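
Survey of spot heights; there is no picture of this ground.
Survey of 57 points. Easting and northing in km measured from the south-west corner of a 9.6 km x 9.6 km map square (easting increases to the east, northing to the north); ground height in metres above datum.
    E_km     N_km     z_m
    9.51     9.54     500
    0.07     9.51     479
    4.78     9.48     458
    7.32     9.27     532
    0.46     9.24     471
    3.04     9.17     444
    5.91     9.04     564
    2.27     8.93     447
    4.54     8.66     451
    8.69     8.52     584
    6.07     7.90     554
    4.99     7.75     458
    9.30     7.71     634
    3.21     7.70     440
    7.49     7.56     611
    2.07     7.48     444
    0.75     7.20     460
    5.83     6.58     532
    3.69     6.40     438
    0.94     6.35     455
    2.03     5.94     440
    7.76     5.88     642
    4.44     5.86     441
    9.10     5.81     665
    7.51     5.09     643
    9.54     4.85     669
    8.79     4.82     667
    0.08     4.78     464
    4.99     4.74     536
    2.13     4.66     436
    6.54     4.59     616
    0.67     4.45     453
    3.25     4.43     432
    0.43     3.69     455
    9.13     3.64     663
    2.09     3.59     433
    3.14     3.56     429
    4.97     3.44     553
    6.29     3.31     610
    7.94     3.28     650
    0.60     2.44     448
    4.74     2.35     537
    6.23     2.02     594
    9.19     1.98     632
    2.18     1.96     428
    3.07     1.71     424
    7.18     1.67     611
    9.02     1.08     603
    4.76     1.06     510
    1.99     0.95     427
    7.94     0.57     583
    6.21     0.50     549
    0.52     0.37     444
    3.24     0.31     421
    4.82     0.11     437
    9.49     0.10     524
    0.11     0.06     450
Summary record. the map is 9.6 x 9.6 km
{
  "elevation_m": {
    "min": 420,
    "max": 670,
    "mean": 520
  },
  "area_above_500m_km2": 44.1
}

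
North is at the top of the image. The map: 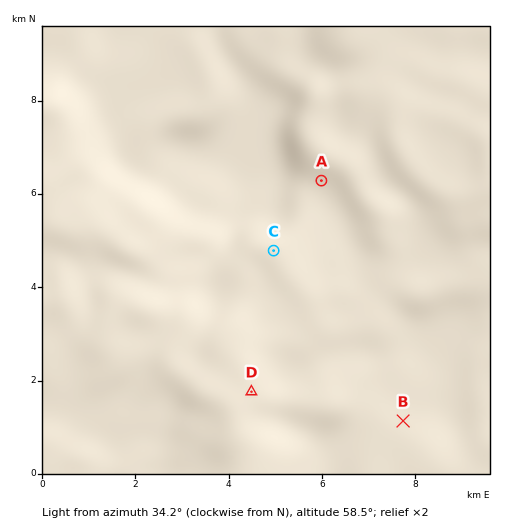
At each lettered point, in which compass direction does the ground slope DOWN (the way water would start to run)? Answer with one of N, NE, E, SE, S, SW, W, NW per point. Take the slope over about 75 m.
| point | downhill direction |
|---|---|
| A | SW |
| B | NE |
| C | N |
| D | E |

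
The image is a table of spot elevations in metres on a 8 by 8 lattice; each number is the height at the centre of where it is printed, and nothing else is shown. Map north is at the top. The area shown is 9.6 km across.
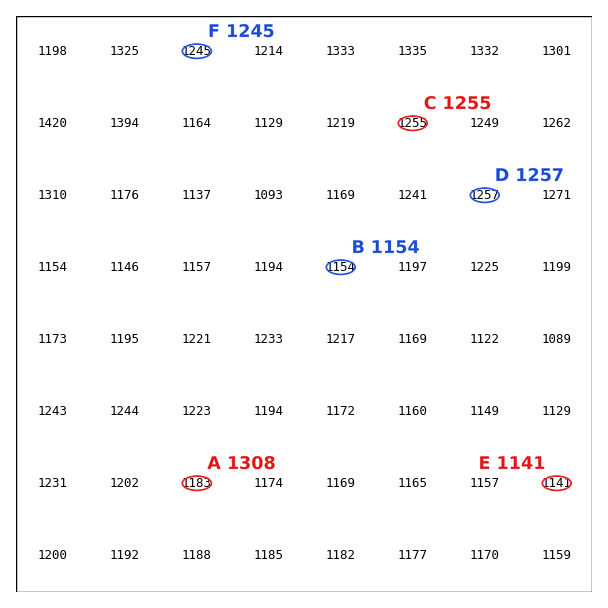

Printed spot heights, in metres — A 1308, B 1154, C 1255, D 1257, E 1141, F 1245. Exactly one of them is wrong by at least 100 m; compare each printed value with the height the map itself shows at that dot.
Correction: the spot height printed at A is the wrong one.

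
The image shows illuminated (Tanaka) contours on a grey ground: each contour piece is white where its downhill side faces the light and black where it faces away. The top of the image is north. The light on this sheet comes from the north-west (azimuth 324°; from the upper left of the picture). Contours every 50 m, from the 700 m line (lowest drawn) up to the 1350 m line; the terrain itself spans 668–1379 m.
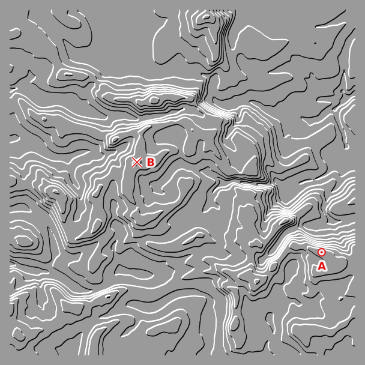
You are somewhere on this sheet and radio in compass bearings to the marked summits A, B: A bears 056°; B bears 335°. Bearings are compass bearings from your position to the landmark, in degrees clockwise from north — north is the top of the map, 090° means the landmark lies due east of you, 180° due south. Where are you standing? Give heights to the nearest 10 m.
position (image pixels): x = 213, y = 325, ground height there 1050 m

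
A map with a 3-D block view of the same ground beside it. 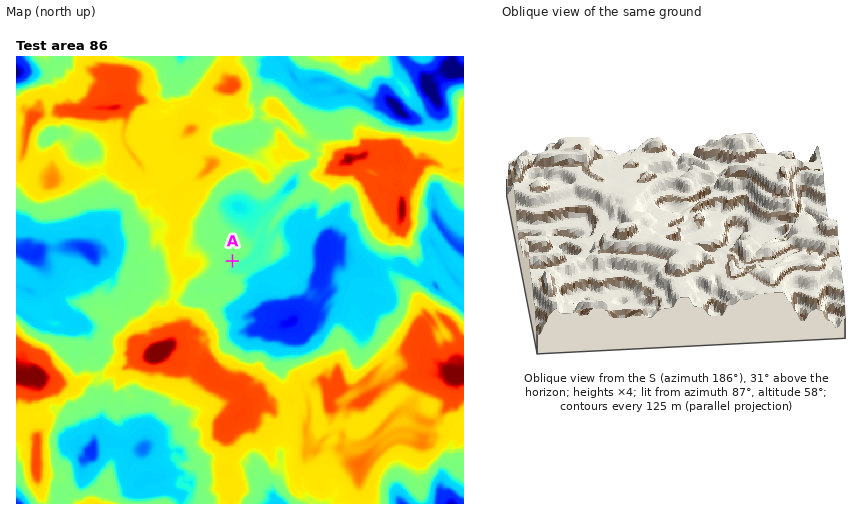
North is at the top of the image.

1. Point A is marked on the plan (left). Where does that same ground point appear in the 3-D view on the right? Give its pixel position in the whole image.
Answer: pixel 669 221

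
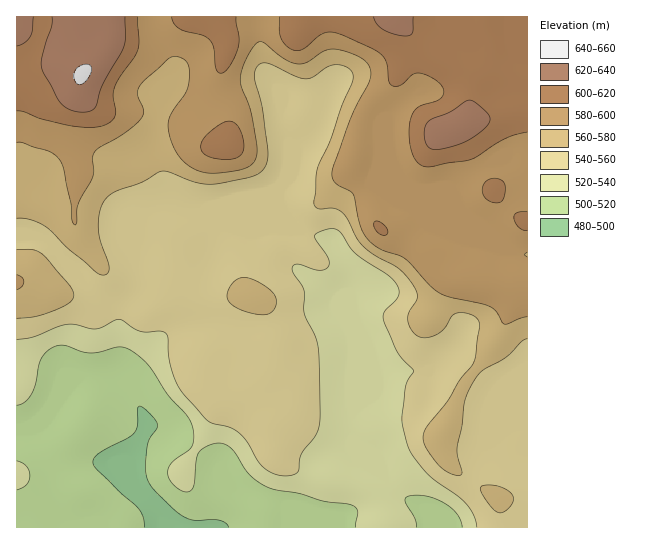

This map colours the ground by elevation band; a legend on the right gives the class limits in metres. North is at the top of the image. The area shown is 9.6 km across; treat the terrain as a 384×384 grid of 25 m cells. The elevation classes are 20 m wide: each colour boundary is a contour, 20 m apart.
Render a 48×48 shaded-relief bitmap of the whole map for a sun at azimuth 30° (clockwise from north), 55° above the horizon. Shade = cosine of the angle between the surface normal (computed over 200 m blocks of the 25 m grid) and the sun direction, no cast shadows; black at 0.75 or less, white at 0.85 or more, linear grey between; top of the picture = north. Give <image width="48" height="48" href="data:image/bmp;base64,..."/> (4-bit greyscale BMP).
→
<image width="48" height="48" href="data:image/bmp;base64,Qk32BAAAAAAAAHYAAAAoAAAAMAAAADAAAAABAAQAAAAAAIAEAAATCwAAEwsAABAAAAAAAAAAAAAAABEREQAiIiIAMzMzAERERABVVVUAZmZmAHd3dwCIiIgAmZmZAKqqqgC7u7sAzMzMAN3d3QDu7u4A////AKqqqqqqzcqHeIiImruqqqmazdy6p1aKqqqqqZqr3cl2eIiJq7qqmYiazdyqhUaKqqqqmZrN7KdWiZmqqqmHZneazLqXU0eau6qqqrzuy4Znm7qqmGZmZ4msy5hkNHm7u6u7vN7suXd5u7qoZVZ4mrzMuYdTR6vMu7u7vN3LqYmru7qGRWirzN3LqYdVesy7u8y7u7uqqZq8uql1V5q7zMu6mIZXrMu7u9y7qpmZmau7qYdVaKqqq7uqmHZou7u7u8u7qZmaqqu6mGVWeaqqq7qpmHeKu7uqqqq7qqq7uqqYZlVniqqru7qqqYmru7uqqpqqqrvLu6l1RWeJmqq7zLqqqZq7zLuqqpmqq8zMupdTRomZqqu8zLurqZq7u7uqqqqrq8zLuYZEaKqqqqu8zLuqqZq7u6qqqru7q7y7qGVWiaqqqqvMzLuqqau6qqqqqru7qqqqh2VomquqqrvMzLuqmZqqq7qaqquqmIiIdmeJqruqqrvMzLuqmImZq6mImpmYdmd3Zniaq7uqqrvMzLuqh3iJqqiImoh3dmd3Zomaq7uqqrzMzMupd3d4mZiZmXd3Z3iId4mZqqqqqrzN3bqod3d4mYiZmHd3d4mZmZiJmamZmrzd3LqYiIiqqHd4h3iHeJqqqpmJmZmImrzMy6qZqqq6hURnh4mZq7qpmZmaqqmZq83MuqqqupmHVEVoiaq83bmZmZmqu7qrzd3Lqaqql2VVZ4iaq7vO7Jiaqqqru7u93d3KmZmYZDNXmrvMzN3uyXi8uqq7u7vN3MupmqlkITWKzN3d3e7slnrMuqq7u7zMy7qavKcwA1i83d3cu93JZpzcuqq7u8zMu7u7y4QAN5vNzMu6h6qGWL3Lqqq7zMu7u7u6qGIUi83Mu6qoZodmeszLqqvMzLuqqqqXdkNJ3ty6qql2eHeImsy6qqvMy7qqqqp3d1WM7suqqpdnq5mZmrupmqu6qZmqqqmJh2et27qqqnZ5u6qqmqqZmZqYdmd4mqqphmi8uqqqqXiru6qpmqqpmZmGQzRFaaqpd3mrqqiIh4q7uqqZmru6qql0M0Q0erupiImrqoVWZoq7upmZmru7u6hlVmZorMupmZq7qWVVZomrupmYmamaqphniJms3tupqZrLqWZnd3iZqoiHiIeImYeJqqvO/sqZqZrLqXeIiIiJmXd3ZmZ4mZiaq7ze/smZmZq7qXiruqqZmWZmVVebuqqqu7ze/sqaqZq6qIrNzMy7qXd3VXrN3Lqru7ve/rqqqpqpiJvdzM3Mu4mHZ5vNy7qqqqve/bmZqqqph5vLqrzLu6mHeKu7uqqqqZrO7Jd4qqmZiJqYebu7u6mIiruqqqqqmIm9yWRXmYh3iZh2iru7u6mZq8uqmqqpmIm7pjJGh2VVeZh4q8u7u5qqu8u6q7qYh4q6hTNXdkNFeIiazLu7uqqqq7u7zMqHd4rLllV4dkRWZ4m8y6u7uquqqqq83cl2eJvMqHiZh2Z3eJvMuqq7qruqqqq87bh3iavMuYiamIiIiazLqqq7qg=="/>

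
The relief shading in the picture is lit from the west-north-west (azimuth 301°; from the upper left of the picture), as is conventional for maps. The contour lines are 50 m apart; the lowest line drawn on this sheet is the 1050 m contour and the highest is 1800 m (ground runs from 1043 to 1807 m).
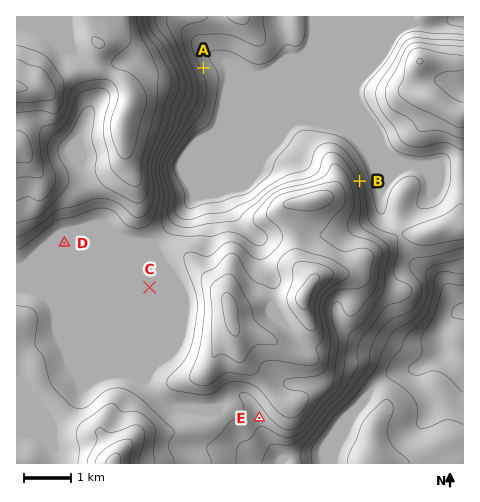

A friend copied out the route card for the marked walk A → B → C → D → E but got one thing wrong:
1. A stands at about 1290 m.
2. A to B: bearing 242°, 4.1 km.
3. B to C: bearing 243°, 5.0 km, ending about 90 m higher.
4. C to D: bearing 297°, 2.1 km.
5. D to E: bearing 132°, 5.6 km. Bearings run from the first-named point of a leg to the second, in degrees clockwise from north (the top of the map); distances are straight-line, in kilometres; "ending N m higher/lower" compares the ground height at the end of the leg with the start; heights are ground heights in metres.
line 2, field bearing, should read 126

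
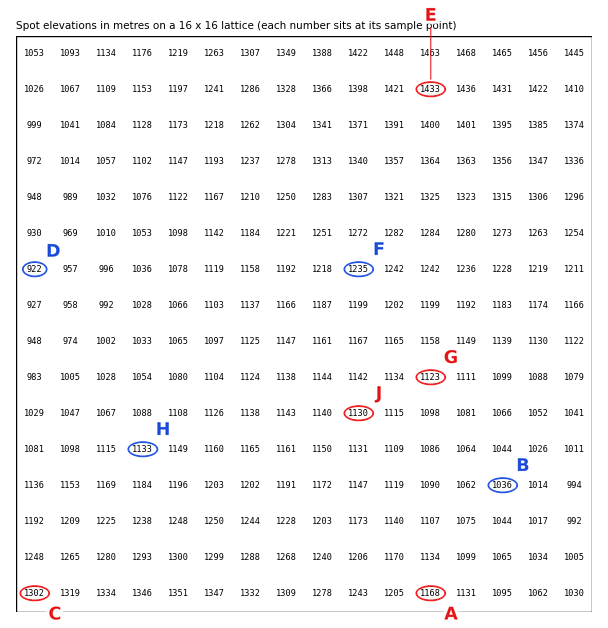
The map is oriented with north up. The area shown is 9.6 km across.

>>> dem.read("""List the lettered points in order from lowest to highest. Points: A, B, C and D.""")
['D', 'B', 'A', 'C']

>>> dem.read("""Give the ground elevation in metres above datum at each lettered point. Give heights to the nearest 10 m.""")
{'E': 1430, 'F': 1230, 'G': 1120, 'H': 1130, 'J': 1130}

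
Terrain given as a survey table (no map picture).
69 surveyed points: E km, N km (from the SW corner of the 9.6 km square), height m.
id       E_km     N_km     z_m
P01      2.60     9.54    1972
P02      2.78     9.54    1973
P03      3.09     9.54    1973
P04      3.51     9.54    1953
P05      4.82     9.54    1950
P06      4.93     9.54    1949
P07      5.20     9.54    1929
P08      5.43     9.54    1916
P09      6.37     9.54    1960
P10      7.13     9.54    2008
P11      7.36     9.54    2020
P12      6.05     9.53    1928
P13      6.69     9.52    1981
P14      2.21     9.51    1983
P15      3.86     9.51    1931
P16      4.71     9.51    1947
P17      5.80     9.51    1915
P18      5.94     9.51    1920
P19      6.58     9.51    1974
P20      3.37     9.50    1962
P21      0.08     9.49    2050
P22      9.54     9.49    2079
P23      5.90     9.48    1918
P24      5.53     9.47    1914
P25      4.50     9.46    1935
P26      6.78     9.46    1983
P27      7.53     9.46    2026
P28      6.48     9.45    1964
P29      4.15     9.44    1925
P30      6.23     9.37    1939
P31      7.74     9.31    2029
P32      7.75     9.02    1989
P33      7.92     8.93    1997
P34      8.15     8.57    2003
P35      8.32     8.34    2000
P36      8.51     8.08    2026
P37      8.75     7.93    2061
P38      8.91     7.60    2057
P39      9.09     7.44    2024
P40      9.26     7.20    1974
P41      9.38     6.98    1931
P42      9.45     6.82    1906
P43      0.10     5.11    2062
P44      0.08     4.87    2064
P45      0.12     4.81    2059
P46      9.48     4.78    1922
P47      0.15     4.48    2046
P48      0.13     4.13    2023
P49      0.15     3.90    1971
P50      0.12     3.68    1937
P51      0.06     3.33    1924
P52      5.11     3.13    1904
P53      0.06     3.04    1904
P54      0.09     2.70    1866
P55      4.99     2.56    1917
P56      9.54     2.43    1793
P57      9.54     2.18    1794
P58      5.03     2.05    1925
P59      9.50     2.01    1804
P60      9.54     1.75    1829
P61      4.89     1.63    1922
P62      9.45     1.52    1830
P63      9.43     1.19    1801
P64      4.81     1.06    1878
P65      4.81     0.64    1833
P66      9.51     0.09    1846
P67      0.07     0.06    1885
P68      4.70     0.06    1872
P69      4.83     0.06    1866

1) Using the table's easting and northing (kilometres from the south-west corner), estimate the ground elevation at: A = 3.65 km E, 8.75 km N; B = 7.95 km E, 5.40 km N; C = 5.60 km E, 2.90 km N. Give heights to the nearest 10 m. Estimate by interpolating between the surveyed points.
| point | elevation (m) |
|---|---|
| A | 1920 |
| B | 1950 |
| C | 1920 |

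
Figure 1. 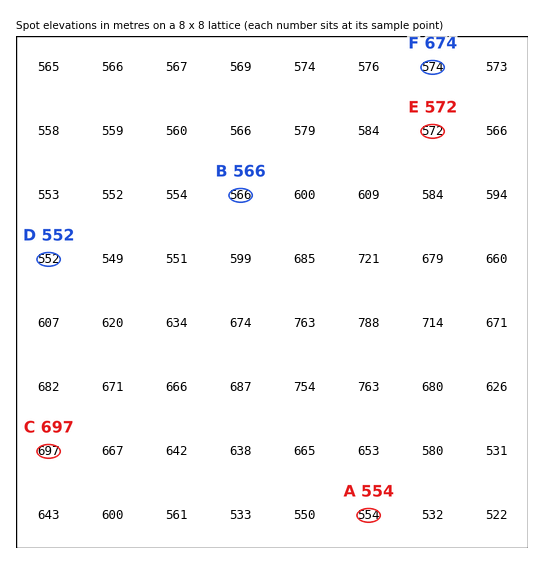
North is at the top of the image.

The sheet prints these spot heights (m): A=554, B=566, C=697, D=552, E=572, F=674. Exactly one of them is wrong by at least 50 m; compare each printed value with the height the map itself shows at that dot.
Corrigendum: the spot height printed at F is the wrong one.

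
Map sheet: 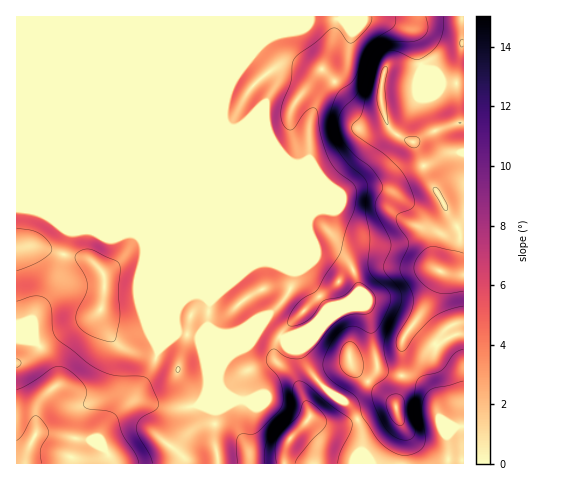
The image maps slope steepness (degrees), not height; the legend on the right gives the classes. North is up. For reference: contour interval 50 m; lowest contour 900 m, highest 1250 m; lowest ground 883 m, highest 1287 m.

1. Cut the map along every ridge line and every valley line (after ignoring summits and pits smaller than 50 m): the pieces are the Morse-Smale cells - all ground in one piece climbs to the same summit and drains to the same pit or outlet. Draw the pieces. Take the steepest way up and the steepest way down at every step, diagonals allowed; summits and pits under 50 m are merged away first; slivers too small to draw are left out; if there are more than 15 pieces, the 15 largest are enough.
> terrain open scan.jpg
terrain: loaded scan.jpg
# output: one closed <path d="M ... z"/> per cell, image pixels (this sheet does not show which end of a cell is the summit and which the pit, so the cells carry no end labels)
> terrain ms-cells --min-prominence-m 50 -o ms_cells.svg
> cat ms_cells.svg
<path d="M463 16l-447 1 0 191 22 3 44 19 12 1 14 5 12 0 5-2 12 2 6 6 13 31 0 67 2 10-5 18-19 31-26 24-7 10-2 5 3 10-13-8-16-2-19-4-18-1 1-27 6-9 14-13 0-8-6-15-15-18-19-4 0 125 200 0 1-8-4-12 2-32-18-7 8-14 8-8 10-20 8-9 10-4 21-25 18 12 10 9 8 4 9 18 11 15 13 11 14 8 7-3 9-10 15-21 8 5 26 3 7 4 16 17 6 21 15 9-7 8 0 28 16 0z"/><path d="M26 208l-10 1 0 130 20 4 15 18 6 15 0 8-14 13-6 9-1 27 18 1 19 4 16 2 13 8-3-10 2-5 7-10 26-24 17-29 6-15-1-82-13-31-9-8-26 2-14-5-12-1-37-17z"/><path d="M264 325l-22 25-10 4-8 9-10 20-8 8-8 14 18 7-2 32 4 19 143 1 0-36-10-21-32-24-11-15-9-18-8-4-10-9z"/><path d="M377 368l-15 21-9 10-7 3 11 15 4 11 0 35 86 1 2-5-1-24 7-8-15-9-9-25-8-9-12-8-21-2z"/>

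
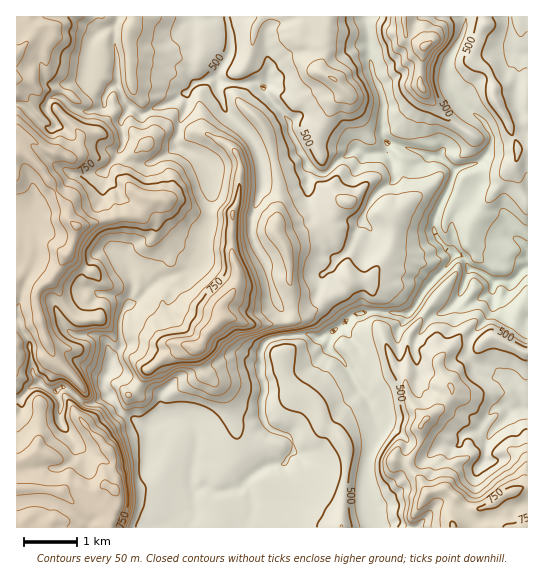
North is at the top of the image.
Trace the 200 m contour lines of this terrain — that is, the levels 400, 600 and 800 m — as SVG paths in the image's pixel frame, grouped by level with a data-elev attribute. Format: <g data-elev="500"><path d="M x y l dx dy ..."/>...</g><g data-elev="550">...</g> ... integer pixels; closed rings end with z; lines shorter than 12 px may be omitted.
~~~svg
<g data-elev="400"><path d="M527 339l-32-19-9-1-3-6-4-3-37 6-5-2 11-15 9-21 0-6-16 12-11 12-15 21-10 8-4 1-3-6-21-4-6 0-14 7-5 7-1 7-2 1-7-2-8 9 0 4 11 12 1 6-9-8-14-6-2-8-7-2-8-9 3-2 10-1 31-22 11-4 24 3 16-3 5-3 7-11 2-6 0-7 5-8 6-5-2-7 1-5-5-8-2-18 7-16 17-29 2-5-1-4-5-1-20 6-9 0-6-1-6 6-6 2-1-2 1-5-2-4-7-11-13-1-7 2-7-7-9 1-2-1 2-4 2-8 5-5 5 0 12 5 4-1 2-2-1-9 4-32-9-31 0-10 3 3 3 12 6 10 4 10 2 11 0 13 2 12 3 4 9 3 8 1 31-6 10 5 6 5 4 6-1 8 7 0 12-5 10-10 1-4-1-4-8-12-8-8 4 0 8 5 6 11 4 9-1 18-4 14 0 12-4 14 0 5 5 0 11-8 4 0 9 8 8 11 4 2"/></g><g data-elev="600"><path d="M126 527l5-13 2-12-4-43-9-36-7-5-9-12-8-4 0-8-5-19 5-10 3-12 1-16 6-1 8 5 3-1 1-19 7-19 4-3 7 3-3 6-8 5-3 12 1 8 4 13-4 11 10 20-4 7-7 2-2 3 3 10 4 5 16-3 2-3 0-7 3-5 5-3 9-2 12-8 5-2 8 2 1 9 5 5 18 8 11-1 6-4 3-7-7-26 4-10 14-9 29-8 24-5 6-4-3-12 2-16-2-20 3-27-11-29-8-14-4-1-6 1-9 8-5 11-1 9 4 12 11 19 0 15 10 25 2 7-1 2-5-1-5-7-8-30-15-28-3-11-1-17 5-28 0-19-4-15-5-10-8-7-31-19-6 1-11 8-1 5 0 6 20 8 10 6 5 4 4 6 0 11-5 20-4 6-5 1-4-3-4-7-6-17-7-12-9-7-11-3 0-11 5-11-3-9-9-4-8-1-5 2-7 4-12-6-9 9-3-4 4-12-6-15-2-2-5 3-3 11-3 1-1-10 4-11 7-7 2-21-1-12 1-2 4 15 3 24 4 12 15 12 4 0 3-4 1-2 0-7 3-8-2-7 1-8 3-18-2-10 3-16 6-10"/><path d="M527 452l-5 2-12 15-15 9-16 14-5 1-12-8-5-12-7-5-15 2-5-2-10 1-4-3-1-7 3-8 13-22 6-6 8-14-2-4-5-1-11 5-12 1 0 8-4 11 5 10 0 7-10 9-3-1-4-7-2 0-8 8-3 7 3 7 2 3 10-1 4 2 5 9 1 7-2 8-1 22 1 3 4 1 11-4 0 8"/><path d="M451 394l2-1 1-6-4-4-2 3z"/><path d="M346 103l7 1 3-3 2-4-4-9-7-7-2-7-15-7-7-8-5 1-7 3-4 6 2 6 22 15 5 12z"/><path d="M396 17l2 28 8 4 1 9 7 7-3 22 8 9 8 3 3-2 1-3-4-13 0-15 6-13 10-11 1-7-3-8-7-2-7-4-9-2-1-2"/></g><g data-elev="800"><path d="M119 527l6-16 2-10-6-42-6-15-10-13-8-5-6-9-17-11-3 0-1 12 12 20 4 9-1 5-8 3-4-1-6-8-12-9-6-10-3-12 2-12-2-4-5-3-4 0-3 3-1 15-4 8-12 10"/><path d="M17 376l2-7 5-7 2-7-3-14-6-9"/><path d="M186 359l11 0 6-3 7-6 4-9 3-3 16-11 12-1 3-1 0-3-9-12 5-9 2-16 0-7-3-9-10-20-3 2-1 3 2 15-1 8-19 20-6 9-3 12-7 9-2 8-22 4-5 3 8 15 3 1z"/><path d="M17 306l2-3 1 2 5 21 11 17 1 15 5 9 12 6 12 4 19 16 1-3-2-5-19-28 0-4 7-4-14-11-5-9-7-27 0-6 5-3 8 3 2-1 4-13 7-9 9-10 2-16 6-9 8-8 9-4 16-4 24 1 8-10 8 0 9-3 6-12-2-4-4-2-25-2-17-8-3 2-1 5 1 6 3 4 0 3-8 3-7-1-7 6-9 2-4-1-2-2-5-15-5-8-7-6-6-2-6-8 2-3 13 1 9-9 1-5-3-9 0-10-1-2-7-4-2 1 1 8-3 2-12-4-7 3-4-1-6-4-23-25-4-2"/><path d="M232 219l2-5 0-3-1-1-2 4z"/><path d="M17 101l10 1 3-7 9 1 2-2 2-4-3-9 0-18 7 2 6-15 9-12-1-15-18-6"/></g>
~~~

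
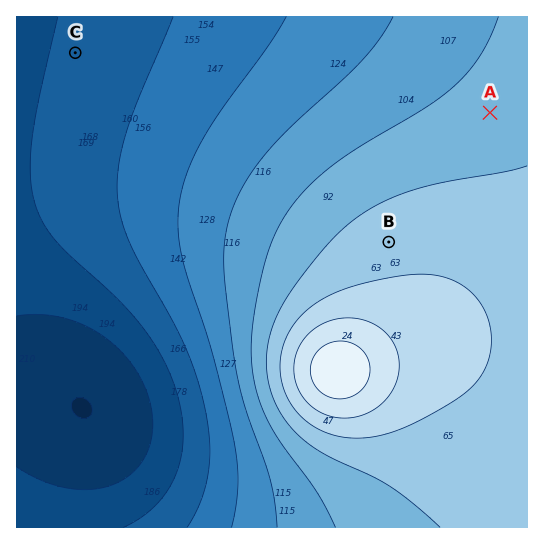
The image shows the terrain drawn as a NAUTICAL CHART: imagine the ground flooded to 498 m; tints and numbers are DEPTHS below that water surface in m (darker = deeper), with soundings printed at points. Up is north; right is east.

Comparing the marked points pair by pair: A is below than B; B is above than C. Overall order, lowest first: C A B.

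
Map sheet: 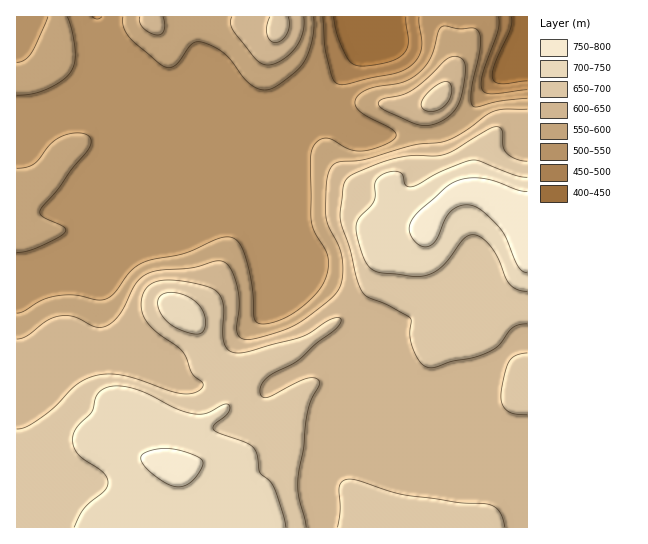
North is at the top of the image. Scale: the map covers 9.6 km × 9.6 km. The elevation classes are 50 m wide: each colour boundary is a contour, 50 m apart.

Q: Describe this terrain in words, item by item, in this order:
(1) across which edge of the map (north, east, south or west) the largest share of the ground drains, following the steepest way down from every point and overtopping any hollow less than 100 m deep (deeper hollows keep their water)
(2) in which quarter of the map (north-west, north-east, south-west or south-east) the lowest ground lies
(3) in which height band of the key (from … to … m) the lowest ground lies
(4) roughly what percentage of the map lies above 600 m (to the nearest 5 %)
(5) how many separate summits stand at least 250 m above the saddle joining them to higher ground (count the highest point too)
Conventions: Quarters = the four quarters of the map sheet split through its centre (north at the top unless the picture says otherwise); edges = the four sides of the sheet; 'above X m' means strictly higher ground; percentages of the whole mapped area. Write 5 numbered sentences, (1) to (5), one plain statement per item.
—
(1) The largest share of the runoff leaves by the northern edge.
(2) Look to the north-east quarter for the lowest ground.
(3) Between 400 and 450 m: that is the band holding the lowest ground.
(4) Ground above 600 m makes up about 60 % of the sheet.
(5) Counting only tops that stand 250 m proud, the map has 1 summit.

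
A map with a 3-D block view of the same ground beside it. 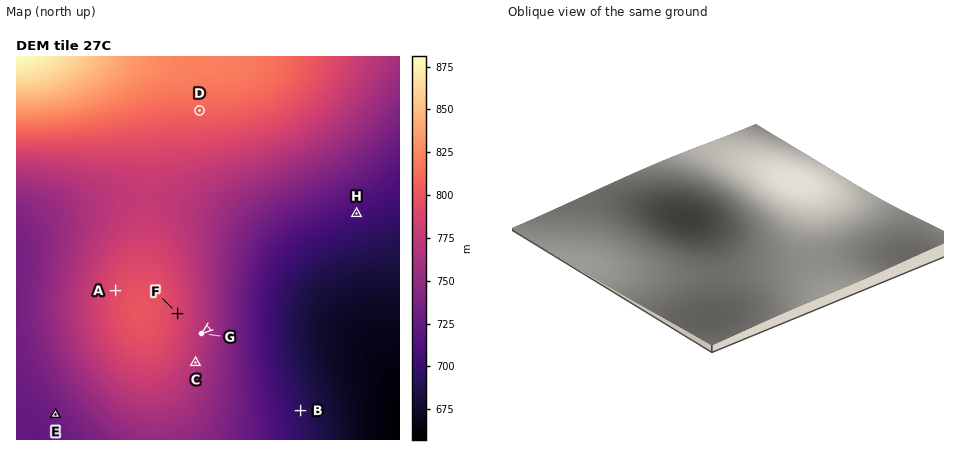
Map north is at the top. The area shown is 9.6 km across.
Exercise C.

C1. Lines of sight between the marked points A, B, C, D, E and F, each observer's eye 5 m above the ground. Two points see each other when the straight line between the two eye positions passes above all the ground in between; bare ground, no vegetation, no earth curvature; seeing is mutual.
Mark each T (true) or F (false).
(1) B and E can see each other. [F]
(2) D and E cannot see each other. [T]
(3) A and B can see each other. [F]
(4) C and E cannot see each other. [T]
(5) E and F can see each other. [F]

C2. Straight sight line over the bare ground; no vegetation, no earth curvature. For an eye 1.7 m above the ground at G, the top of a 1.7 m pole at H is in view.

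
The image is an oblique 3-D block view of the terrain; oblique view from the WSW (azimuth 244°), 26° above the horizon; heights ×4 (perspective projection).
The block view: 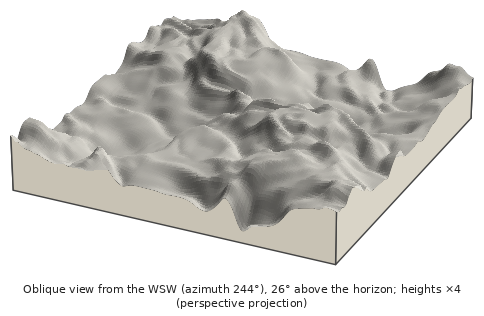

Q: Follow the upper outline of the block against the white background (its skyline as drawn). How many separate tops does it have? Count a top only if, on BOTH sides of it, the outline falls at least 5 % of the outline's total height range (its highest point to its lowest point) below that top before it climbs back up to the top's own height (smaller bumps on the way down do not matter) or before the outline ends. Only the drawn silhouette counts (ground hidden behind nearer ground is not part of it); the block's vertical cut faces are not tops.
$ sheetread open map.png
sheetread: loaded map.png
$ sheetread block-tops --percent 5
4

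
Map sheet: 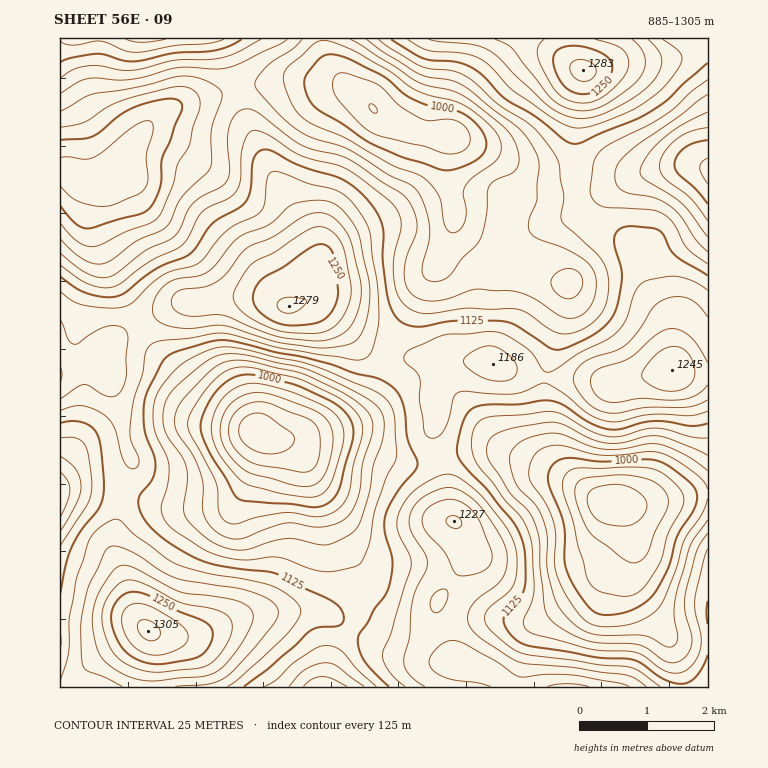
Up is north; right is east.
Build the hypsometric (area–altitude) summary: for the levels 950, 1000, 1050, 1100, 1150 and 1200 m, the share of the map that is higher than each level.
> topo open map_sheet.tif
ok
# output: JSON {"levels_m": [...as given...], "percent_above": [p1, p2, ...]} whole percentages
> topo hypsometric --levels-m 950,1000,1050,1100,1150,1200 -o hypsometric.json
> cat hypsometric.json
{"levels_m": [950, 1000, 1050, 1100, 1150, 1200], "percent_above": [97, 87, 74, 53, 30, 11]}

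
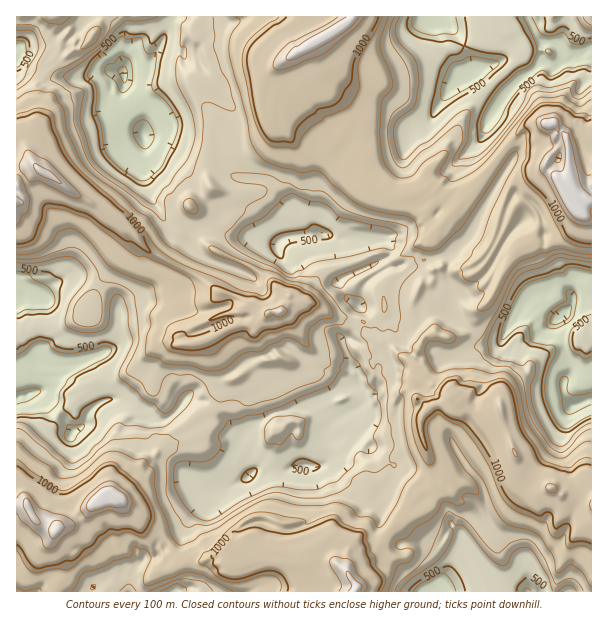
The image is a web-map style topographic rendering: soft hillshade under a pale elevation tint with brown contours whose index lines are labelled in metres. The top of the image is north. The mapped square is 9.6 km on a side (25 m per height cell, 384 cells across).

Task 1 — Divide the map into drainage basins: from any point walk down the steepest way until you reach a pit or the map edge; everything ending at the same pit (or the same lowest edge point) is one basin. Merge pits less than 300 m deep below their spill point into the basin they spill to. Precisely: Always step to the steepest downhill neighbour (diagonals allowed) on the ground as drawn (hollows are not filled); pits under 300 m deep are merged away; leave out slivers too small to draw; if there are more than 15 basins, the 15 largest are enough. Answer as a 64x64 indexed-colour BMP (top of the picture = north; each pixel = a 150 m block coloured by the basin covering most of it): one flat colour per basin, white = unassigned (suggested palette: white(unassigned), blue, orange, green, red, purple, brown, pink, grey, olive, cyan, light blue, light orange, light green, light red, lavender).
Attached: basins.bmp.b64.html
<image width="64" height="64" href="data:image/bmp;base64,Qk12CAAAAAAAAHYAAAAoAAAAQAAAAEAAAAABAAQAAAAAAAAIAAATCwAAEwsAABAAAAAAAAAA////ALR3HwAOf/8ALKAsACgn1gC9Z5QAS1aMAMJ34wB/f38AIr28AM++FwDox64AeLv/AIrfmACWmP8A1bDFADMzZmZmZmZmZmZmZmZmZmZmZmZVVVVVVVVVVVVVVVVVMzM2ZmZmZmZmZmZmZmZmZmZmZVVVVVVVVVVVVVVVVVUzMzZmZmZmZmZmZmZmZmZmZmZlVVVVVVVVVVVVVVVVVTMzNmZmZmZmZhEWZhZmYzZmYRVVVVVVVVVVVVVVVVVVMzNmZmZmZmZhERERETMxERMxEVVVVVVVVVVVVVVVVVUzM2ZmZmZmZmERERERMzERETEREVVVVVVVVVVVVVVVVTMzZmZmZmZmERERERMzMRERERERFVVVVVVVVVVVVVVVMzERZmZmZmEREREREzMxERERERERVVVVVVVVVVVVVVUzEREWZmZhEREREREREREREREREREVVVVVVVVVVVVVVTERERFmZhERERERERERERERERERERFVVVVVVVVVVVVVEREREREREREREREREREREREREREREVVVVVVVVVVVVVUREREREREREREREREREREREREREREREVVVVVVVUzMzMxERERERERERERERERERERERERERERERVVVVVVUzMzMzERERERERERERERERERERERERERERERFVVVVVVTMzMzMREREREREREREREREREREREREREREREVVVVVVVMzMzMxERERERERERERERERERERERERERERERVVVVVVMzMzMzERERERERERERERERERERERERERERERVVVVVVUzMzMzMRERERERERERERERERERERERERERERFVVVVVVTMzMzMxEREREREREREREREREREREREREREREVVVVVVTMzMzMzERERERERERERERERERERERERERERERVVVVVVMzMzMzMREREREREREREREREREREREREREREREVVVMzMzMzMzMxERERERERERERERERERERERERERERETM1MzMzMzMzMzERERERERERERERERERERERERERERETMzMzMzMzMzMzMREREREREREREREREREREREREREREREzMzMzMzMzMzMxERERERERERERERETERERERERERERETMzMzMzMzMzMzERERERERERERERETMzERERERERERETMzMzMzMzMzMzMRERERERERERERETMzMzIREREREREREzMzMzMzMzMzMxERERERERERERERMzMzIiERERERERETMzMzMzMzMzMzEREREREREREREzMzMzMiIhEREREREREyIjMzMzMzMzMRERERERERERERMzMzMyIhERERERERESIiIzMzMzMzMxERERERERERERERMzMzIhERERERERESIiIjMzMzMzMzERERERERERERERERETMzERERERERESIiIiIzMzMzMzMRERERERERERERERETMzMRERERERERIiIiIiMzMzMzMxERERERERERERERMzMzMRERERERERESIiIiIzMzMzMzERERERERERERERMzMzMREREREREREREiIiIiMzMzMzMRERERERERERESIzMzMRERERERERERESIiIjMzMzMzMxEREREREREREiIjMzEREREREREREREREiIiMzMzMzMzEREREREREREiIiIxERERERERERERERESIiIzMzMzMzMRERERERERIiIiIRERERERERERERERERIiIiMzMzMzMxERERERERIiIiIhERERERERERERERERIiIiIzMzMzMzERERERERIiIiIiERERERERERERERERFCIiIjMzMzMzMRERERERIiIiIiIREREREREREREREREUQiIiIzMzMzMxERERERIiIiIiIRERERERERERERERERREIiIjMzMzMzERERESIiIiIiIhERERERERERERERERFERCIiMzMzMzMREREiIiIiIiIiIRERERERERERERREREREQiIzMzMzMxEREiIiIiIiIiIhEREREREREREURERERERCMzMzMzMzMRIiIiIiIiIiIiERERERERERERREREREREQzMzMzMzN3IiIiIiIiIiIiIRERERERERERFEREREREREMzMzMzM3IiIiIiIiIiIiIhEREREREREREURERERERERDMzMzREciIiIiIiIiIiIiEREREREREREUREREREREREQzMzNER3IiIiIiIiIiIiIhEiIRERERERRERERERERERDMzM0RHciIiIiIiIiIiIiIiIiERERERFEREREREREREQzM0REdyIiIiIiIiIiIiIiIiIRERERFERERERERERERERERER3IiIiIiIiIiIiIiIiIhEREREURERERERERERERERERHciIiIiIiIiIiIiIiIiIREREUREREREREREREREREREdyIiIiIiIiIiIiIiIiIhEREURERERERERERERERERER3ciIiIiIiIiIiIiIiIiERFERERERERERERERERERERHdyIiIiIiIiIiIiIiIiIREUREREREREREREREREREREd3ciIiIiIiIiIiIiIiIhERRERERERERERERERERERER3d3IiIiIiIiIiIiIiIiIRFERERERERERERERERERERHd3d3IiIiIiIiIiIiIiIiIkREREREREREREREREREREd3d3MyIiIiIiIiIiIiIiIiJERERERERERERERERERER3d3czMiIiIiIiIiIiIiIiIiJERERERERERERERERERHd3czMyIiIiIiIiIiIiIiIiIiRERERERERERERERERE"/>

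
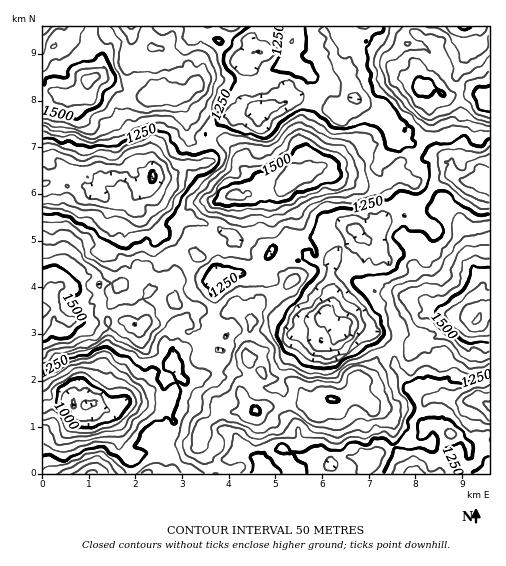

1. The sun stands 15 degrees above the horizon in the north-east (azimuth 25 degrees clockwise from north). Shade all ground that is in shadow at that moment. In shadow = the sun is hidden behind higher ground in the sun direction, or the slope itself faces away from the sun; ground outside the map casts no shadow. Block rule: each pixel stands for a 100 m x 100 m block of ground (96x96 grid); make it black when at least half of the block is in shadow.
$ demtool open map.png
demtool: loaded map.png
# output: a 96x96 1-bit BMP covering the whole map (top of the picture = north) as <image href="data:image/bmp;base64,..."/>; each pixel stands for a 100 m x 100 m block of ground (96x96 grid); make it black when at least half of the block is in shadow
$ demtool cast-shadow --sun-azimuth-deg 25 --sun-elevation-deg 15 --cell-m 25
<image width="96" height="96" href="data:image/bmp;base64,Qk2+BAAAAAAAAD4AAAAoAAAAYAAAAGAAAAABAAEAAAAAAIAEAAATCwAAEwsAAAIAAAAAAAAA////AAAAAAAAAAABwABgAAAAAAAAAAADwABgAAAAAAAAAAADwAAABAAAAAAAAAAHwAAADhMAAAAAAAAHgH4D/z/AAAAAAAwAAH/j/3/gAAAAAAAAAP/7/3/gAQAAAAAAAP/7/3/wAwAAAAAAAf/3/3/gAAAAAAAAA/4H/7/gAAAAAAAAB/wH+AfgAAAAAAAAA/gH8geAAAAAPgAAASAHgA8AAAAA/8AAAAAHAAgAAAAP//AAAAAAAAAAACC///4AAAAAAAAAAHz///4AAAAAAAAABn7///4AAAAAAAAAD/////yAAAAIAAAAD/7///yAAAMAAAAAH/7///gAAAIAAAACH/////wAAAAAAAAGF/////wAADAAAAAAG/////4AABAAAAAAB/////8AAAAAAAAIB/l///4AAAAAAAAIL/x///wAAAAAAAAAD/7///gAAAAAAAAAH/8///gzAAAAAAAAD/8Y5+AiAAAAAAAAD/8AA8AAAAAAAIHAH/4AAIAAACAAAOPAn/gQAAAAA2AAAP+AvyAAAAAIA8AAAf4CPAAAAAAMAAAAxv4CAAAAAAAAAAABzv4YAAAAAAAAAAADn/wcAAAAAAAAAAAAAfwAAAAAAAAAAAAAAfwAAAAAAAAAAAAQAfAAAAAAAAAAAAAAA8AAAAAAAAAAAAAAAYAAAAAAAAAAAAAAAAAAAAAAAAAABAAAAAAAAAAAAAAAZgAAAAAAAAAAAAAAQDAAAAAAAAAAAAAAAAAAAAAAAAAAAAAAAAAAAAAAAAAAAAAAAAAAAAAAAAAAAAAAAABAAAAAAAAAAAAAAcEAAAAAAAAAAAAAH+AAAAAAAAAAAAAAP+PCAAAAAAAAAAAAf//cGHgAAAAAAAAA///4P/gAAAAAAAAB///4f/AAAAAAAAAB///8//AAAAAAAAAA//x9//wAAAAAAAAAAsB7//+CAAAAAAAAAAAz//+HAAAAAAAAAAAD//gHAADgAAAAAAAA/gAHAAD+AADAAAAAjAAAAAD/+AHwAAAAAAAAAAD//4P4AAAAAAAAAEP//4fwAAAAAAAAAMv/////gAAAAAAAAP7//////AAAAAAAAP7//3//vwAAAAAABv7//3/zBgAAAAAAD/7//3/4AAAAAAABj3z//n/gAAAAAAAPwHz//Q/2AAAAAAAf4H7/wA/8AAAAAAAf8P//gB/8AAAAAAA//P/+AA/wAAAAAAA//v/8eD/4AAAAAAB/95/AeD/8AAAAAAD/w7+AcBf4AAMAAAH/gDsAQAOwAA/AAgH/ADgAAAAAAB/AAA//ADgAAAAAABgDAA//AAAAAAAAAAABABj8AAAAAAAAAAAEABj4AAAAAAAAAAA+AADgAAAAAAAAAAB8AAHAAAAAAAAAAAAAAAPAAAAAAAAAAAAAAAOAAAAAAAAAAAAAAAAAAAAAAAAAAAAAAAQAAAAAAAAAAAAAAAAAAAAAAAAAAABgAAAAAAAAAAAAAAMgAAAAAAAAAAAAAAAAAAAAAAAAAAAAAgAAAAAAAAAAAAAAAAAAAAAAAAA="/>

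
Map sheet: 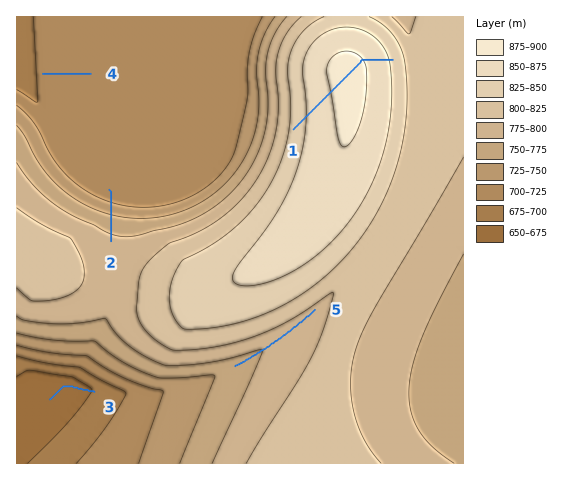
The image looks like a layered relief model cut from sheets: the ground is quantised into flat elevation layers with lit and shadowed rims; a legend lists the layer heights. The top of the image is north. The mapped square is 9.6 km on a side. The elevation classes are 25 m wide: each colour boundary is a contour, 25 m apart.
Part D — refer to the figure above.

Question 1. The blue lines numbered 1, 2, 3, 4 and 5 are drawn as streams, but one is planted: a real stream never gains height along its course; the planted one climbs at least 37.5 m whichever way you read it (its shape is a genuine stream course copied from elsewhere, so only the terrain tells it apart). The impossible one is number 1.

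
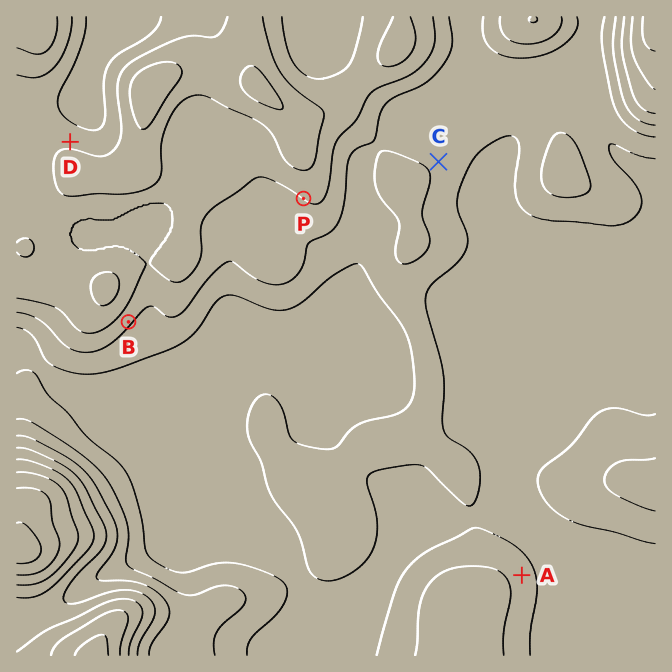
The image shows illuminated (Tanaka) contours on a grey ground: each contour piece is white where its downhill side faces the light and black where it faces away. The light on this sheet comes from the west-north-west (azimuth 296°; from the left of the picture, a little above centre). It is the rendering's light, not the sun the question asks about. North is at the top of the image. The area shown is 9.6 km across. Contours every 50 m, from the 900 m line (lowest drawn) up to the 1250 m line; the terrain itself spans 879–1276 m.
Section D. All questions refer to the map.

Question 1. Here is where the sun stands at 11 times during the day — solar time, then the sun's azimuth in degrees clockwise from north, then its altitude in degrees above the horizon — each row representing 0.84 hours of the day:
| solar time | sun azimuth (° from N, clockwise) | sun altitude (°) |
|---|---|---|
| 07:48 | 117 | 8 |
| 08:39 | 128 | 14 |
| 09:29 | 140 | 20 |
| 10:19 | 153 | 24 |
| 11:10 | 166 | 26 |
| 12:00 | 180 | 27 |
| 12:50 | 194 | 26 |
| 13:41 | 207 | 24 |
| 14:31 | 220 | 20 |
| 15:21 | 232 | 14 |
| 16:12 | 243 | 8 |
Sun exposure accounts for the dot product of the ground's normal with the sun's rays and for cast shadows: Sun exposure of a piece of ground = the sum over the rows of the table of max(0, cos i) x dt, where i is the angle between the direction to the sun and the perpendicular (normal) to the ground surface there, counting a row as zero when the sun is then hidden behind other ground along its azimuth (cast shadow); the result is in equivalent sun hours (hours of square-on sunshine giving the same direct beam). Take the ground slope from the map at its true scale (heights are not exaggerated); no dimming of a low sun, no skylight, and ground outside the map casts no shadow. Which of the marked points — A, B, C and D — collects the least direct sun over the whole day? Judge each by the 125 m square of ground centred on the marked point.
D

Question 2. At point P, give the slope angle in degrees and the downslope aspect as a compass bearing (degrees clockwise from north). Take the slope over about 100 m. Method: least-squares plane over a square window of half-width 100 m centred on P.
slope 7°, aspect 214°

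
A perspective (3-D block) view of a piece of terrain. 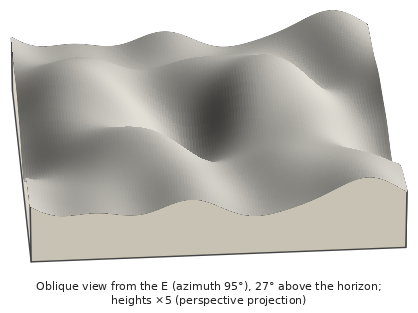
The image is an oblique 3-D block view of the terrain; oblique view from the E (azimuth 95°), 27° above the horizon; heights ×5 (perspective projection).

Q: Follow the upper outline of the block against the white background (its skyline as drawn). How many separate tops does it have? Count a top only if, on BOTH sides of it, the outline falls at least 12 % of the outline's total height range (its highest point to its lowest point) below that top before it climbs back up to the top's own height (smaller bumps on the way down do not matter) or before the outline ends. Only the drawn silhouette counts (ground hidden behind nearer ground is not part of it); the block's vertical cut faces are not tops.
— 1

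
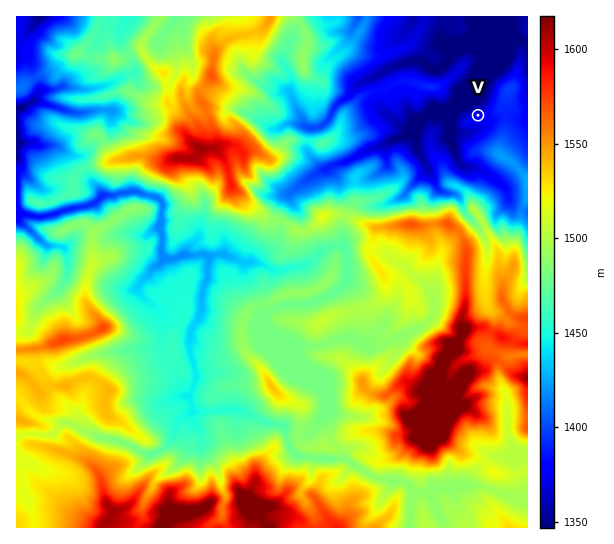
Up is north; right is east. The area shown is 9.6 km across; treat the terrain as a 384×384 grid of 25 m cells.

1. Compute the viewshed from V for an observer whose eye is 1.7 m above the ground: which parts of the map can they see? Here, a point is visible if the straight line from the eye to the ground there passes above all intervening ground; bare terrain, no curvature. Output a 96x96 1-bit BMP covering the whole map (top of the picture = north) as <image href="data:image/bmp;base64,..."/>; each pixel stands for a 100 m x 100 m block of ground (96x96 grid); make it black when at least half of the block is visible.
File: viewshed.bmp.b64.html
<image width="96" height="96" href="data:image/bmp;base64,Qk2+BAAAAAAAAD4AAAAoAAAAYAAAAGAAAAABAAEAAAAAAIAEAAATCwAAEwsAAAIAAAAAAAAA////AAAAAAAAAAAAAAAAAAAAAAAAAAAAAAAAAAAAAAAAAAAAAAAAAAAAAAAAAAAAAAAAAAAAAAAAAAAAAAAAAAAAAAAAAAAAAAAAAAAAAAAAAAAAAAAAAAAAAAAAAAAAAAAAAAAAAAAAAAAAAAAAAAAAAAAAAAAAAAAAAAAAAAAAAAAAAAAAAAAAAAAAAAAAAAAAAAAAAAAAAAAAAAAAAAAAAAAAAAAAAAAAAAAAAAAAAAAAAAAAAAAAAAAAAAAAAAAAAAAAAAAAAAAAAAAAAAAAAAAAAAAAAAAAAAAAAAAAAAAAAAAAAAAAAAAAAAAAAAAAAAAAAAAAAAAAAAAAAAAAAAAAAAAAAAAAAAAAAAAAAAAAAAAAAAAAAAAAAAAAAAAAAAAAAAAAAAAAAAAAAAAAAAAAAAAAAAAAAAAAAAAAAAAAAAAAAAAAAAAAAAAAAAAAAAAAAAAAAAAAAAAAAAAAAAAAAAAAAAAAAAAAAAAAAAAAAAAAAAAAAAAAAAAAAAAAAAAAAAAAAAAAAAAAAAAAAAAAAAAAAAAAAAAAAAAAAAAAAAAAAAAAAAAAAAAAAAAAAAAAAAAAAAAAAAAAAAAAAAAAAAAAAAAAAAAAAAAAAAAAAAAAAAAAAAAAAAAAAAAAAAAAAAAAAAAAAAAAAAAAAAAAAAAAAAAAAAAAAAAAAAAAAAAAAAAAAAAAAAAAAAAAAAAAAAAAAAAAAAAAAAAAAAAAAAAAAAAAAAAAAAAAAAAAAAAAAAAAAAAAAAAAAAAAAAAAAAAAAAAAAAAAAAAAAAAAAAAAAAAAAAAAAAgAAAAAAAAAAAAAAAwAAAAAAAAAAAAAABwAAAAAAAAAAAAAADwAAAAAAAAAAAAADDwAAAAAAAAAAAAACHAAAAAAAAAAAAAACMAAAAAAAAAAABAAGIAAAAAAAAAAAP//8IAAAAAAAAHgMf//8QAAAAAAAB8A/x//8wAAAAAAAB8BuAeP54AAAAAAAB8AMMGOBwAAAAAAAD+AM/i8DwAAAAAAAHvgA//8HgAAAAAAAOd4Af/4eAAAAAAAAIx+AMHg4AAAAAAAAJj/gODgwAAAAAAAAAD/wPDggAAAAAAAAAD8HDHhgAAAAAAAABHwH3nAAAAAAAAAAB/gP/mAAAAAAAAAAD+AP/+AB8AAAAAAA/4QP/wAAeAAAAAAADwAH/4AAOAAAAAAADgAD/+EAGAAAAAABDAAB//GACAAAAAADGAAB/7mDAAAAAAADMAAB/n+D8AAAAAAD4DAA/Gfh8AAAAAAH/GAYeMf7+AAAAAAH/cAMOcf/+AAAAAAH/4AOG8f//AAAAAAD/gAPAcP/+AAAAAAB/AAfAAA/8AAAAAAB8ADPAAAf4AAAAAABwADPgAAP8AAAAAABwADP4AAH8AAAAAABwADn4AAD+AAAAAABgADz4AAA+AAAAAABgAD44AAAfAAAAAAAAYB8QAAAfgAAAAAAAMBmQAAAfgAAAAAAAMBgIAAAf4AAAAAAAOD8EAACf8AAAAAAAGD/GAAEf8AAAAAAADvDDgIEf8="/>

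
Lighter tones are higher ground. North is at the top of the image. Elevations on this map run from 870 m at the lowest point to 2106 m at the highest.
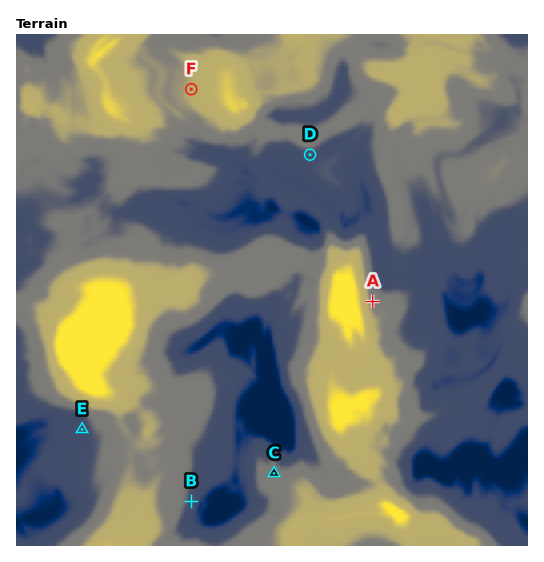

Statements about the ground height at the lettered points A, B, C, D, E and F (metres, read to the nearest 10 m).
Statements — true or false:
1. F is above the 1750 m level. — false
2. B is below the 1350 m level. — true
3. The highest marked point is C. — false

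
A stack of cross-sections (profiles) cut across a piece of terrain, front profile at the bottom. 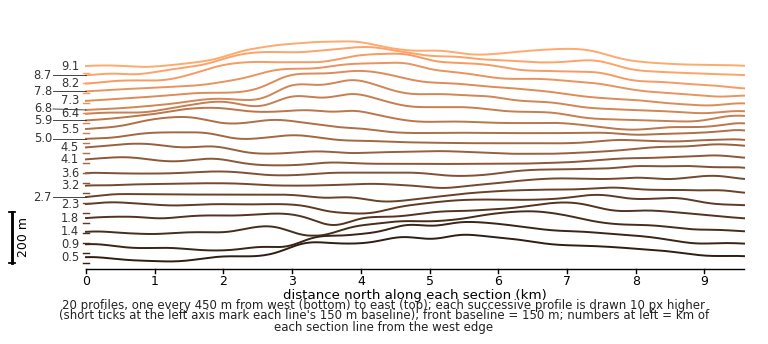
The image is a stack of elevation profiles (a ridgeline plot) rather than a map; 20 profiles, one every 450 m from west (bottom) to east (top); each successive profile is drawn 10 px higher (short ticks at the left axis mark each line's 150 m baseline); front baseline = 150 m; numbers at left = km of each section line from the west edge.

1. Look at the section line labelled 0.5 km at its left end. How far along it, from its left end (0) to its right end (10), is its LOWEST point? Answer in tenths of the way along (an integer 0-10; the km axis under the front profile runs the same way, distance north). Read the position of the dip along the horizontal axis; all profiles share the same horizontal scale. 1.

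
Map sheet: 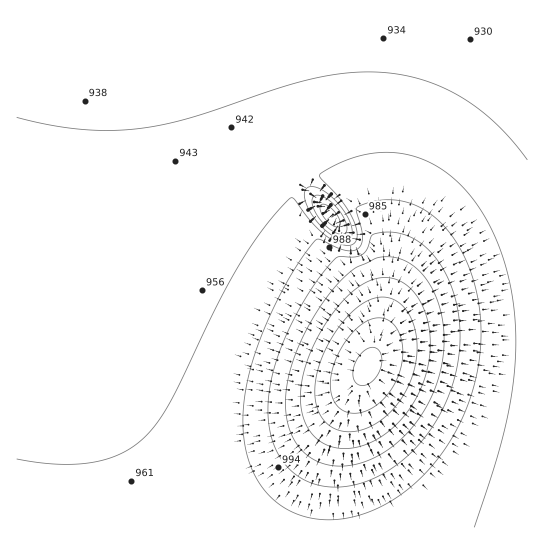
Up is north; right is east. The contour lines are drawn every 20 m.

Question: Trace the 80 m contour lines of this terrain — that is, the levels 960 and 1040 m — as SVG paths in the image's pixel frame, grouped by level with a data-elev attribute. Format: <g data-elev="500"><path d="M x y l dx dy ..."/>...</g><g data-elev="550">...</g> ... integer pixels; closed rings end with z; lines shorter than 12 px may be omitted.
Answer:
<g data-elev="960"><path d="M474 527l26-78 12-56 3-28 1-27-2-25-3-26-7-26-9-24-12-23-13-19-15-16-17-12-19-9-18-5-20-1-20 4-22 7-19 11 0 4 21 22 12 19 4 16-1 6-3 3-6 1-6-1-16-9-15-14-17-23-3 0-10 11-23 29-24 37-67 134-13 19-15 15-23 13-28 7-33 1-37-5"/></g><g data-elev="1040"><path d="M334 447l12 2 13-2 14-5 12-8 12-10 10-12 9-14 7-15 5-16 2-16 0-16-3-16-4-13-8-12-9-9-9-5-11-2-12 1-11 5-12 9-12 12-12 16-10 18-9 19-5 16-2 16 0 14 2 13 5 10 7 10 8 6z"/></g>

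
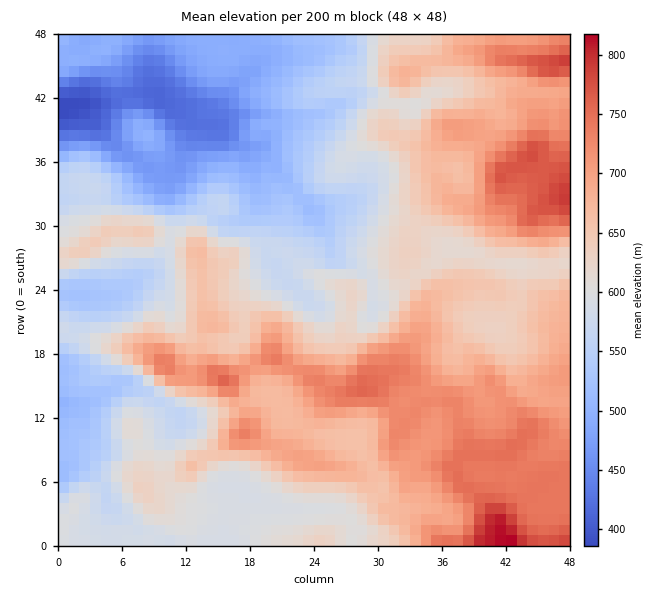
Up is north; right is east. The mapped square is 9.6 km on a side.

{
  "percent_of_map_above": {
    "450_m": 96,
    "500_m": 88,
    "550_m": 78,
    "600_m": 60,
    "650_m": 40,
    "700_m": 21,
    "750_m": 4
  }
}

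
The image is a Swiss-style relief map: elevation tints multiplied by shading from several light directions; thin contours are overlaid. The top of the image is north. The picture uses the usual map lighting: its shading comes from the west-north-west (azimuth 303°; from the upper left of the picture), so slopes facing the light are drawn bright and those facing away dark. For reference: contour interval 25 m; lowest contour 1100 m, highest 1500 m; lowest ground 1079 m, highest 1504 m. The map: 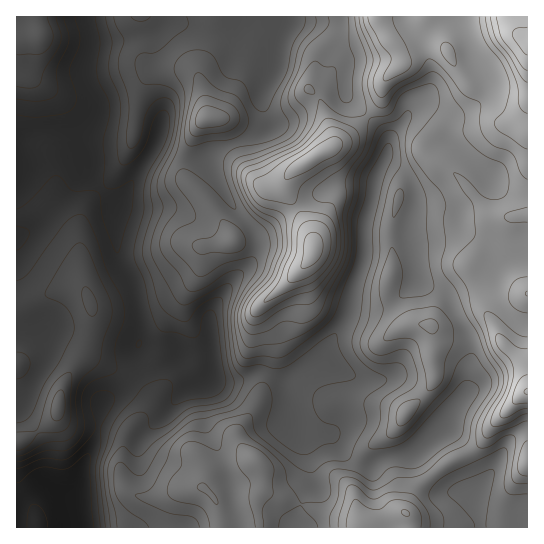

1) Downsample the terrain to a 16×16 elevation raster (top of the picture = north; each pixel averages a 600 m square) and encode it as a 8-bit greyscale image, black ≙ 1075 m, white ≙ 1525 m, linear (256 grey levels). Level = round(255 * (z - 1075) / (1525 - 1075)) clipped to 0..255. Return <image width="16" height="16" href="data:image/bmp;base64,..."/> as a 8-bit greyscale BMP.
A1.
<image width="16" height="16" href="data:image/bmp;base64,Qk02BQAAAAAAADYEAAAoAAAAEAAAABAAAAABAAgAAAAAAAABAAATCwAAEwsAAAABAAAAAAAAAAAAAAEBAQACAgIAAwMDAAQEBAAFBQUABgYGAAcHBwAICAgACQkJAAoKCgALCwsADAwMAA0NDQAODg4ADw8PABAQEAAREREAEhISABMTEwAUFBQAFRUVABYWFgAXFxcAGBgYABkZGQAaGhoAGxsbABwcHAAdHR0AHh4eAB8fHwAgICAAISEhACIiIgAjIyMAJCQkACUlJQAmJiYAJycnACgoKAApKSkAKioqACsrKwAsLCwALS0tAC4uLgAvLy8AMDAwADExMQAyMjIAMzMzADQ0NAA1NTUANjY2ADc3NwA4ODgAOTk5ADo6OgA7OzsAPDw8AD09PQA+Pj4APz8/AEBAQABBQUEAQkJCAENDQwBEREQARUVFAEZGRgBHR0cASEhIAElJSQBKSkoAS0tLAExMTABNTU0ATk5OAE9PTwBQUFAAUVFRAFJSUgBTU1MAVFRUAFVVVQBWVlYAV1dXAFhYWABZWVkAWlpaAFtbWwBcXFwAXV1dAF5eXgBfX18AYGBgAGFhYQBiYmIAY2NjAGRkZABlZWUAZmZmAGdnZwBoaGgAaWlpAGpqagBra2sAbGxsAG1tbQBubm4Ab29vAHBwcABxcXEAcnJyAHNzcwB0dHQAdXV1AHZ2dgB3d3cAeHh4AHl5eQB6enoAe3t7AHx8fAB9fX0Afn5+AH9/fwCAgIAAgYGBAIKCggCDg4MAhISEAIWFhQCGhoYAh4eHAIiIiACJiYkAioqKAIuLiwCMjIwAjY2NAI6OjgCPj48AkJCQAJGRkQCSkpIAk5OTAJSUlACVlZUAlpaWAJeXlwCYmJgAmZmZAJqamgCbm5sAnJycAJ2dnQCenp4An5+fAKCgoAChoaEAoqKiAKOjowCkpKQApaWlAKampgCnp6cAqKioAKmpqQCqqqoAq6urAKysrACtra0Arq6uAK+vrwCwsLAAsbGxALKysgCzs7MAtLS0ALW1tQC2trYAt7e3ALi4uAC5ubkAurq6ALu7uwC8vLwAvb29AL6+vgC/v78AwMDAAMHBwQDCwsIAw8PDAMTExADFxcUAxsbGAMfHxwDIyMgAycnJAMrKygDLy8sAzMzMAM3NzQDOzs4Az8/PANDQ0ADR0dEA0tLSANPT0wDU1NQA1dXVANbW1gDX19cA2NjYANnZ2QDa2toA29vbANzc3ADd3d0A3t7eAN/f3wDg4OAA4eHhAOLi4gDj4+MA5OTkAOXl5QDm5uYA5+fnAOjo6ADp6ekA6urqAOvr6wDs7OwA7e3tAO7u7gDv7+8A8PDwAPHx8QDy8vIA8/PzAPT09AD19fUA9vb2APf39wD4+PgA+fn5APr6+gD7+/sA/Pz8AP39/QD+/v4A////AA0EG1Rha3p+c3aanpp6cXgMByJaZ3t4g3JqfnqBe3GIOSsgRVNxdnlaV2JxanaIjj5LIDM1R1leUFVceYRrjK82RygmKyQwUlBUWGiCgHm2NDk7IyIjOGhkVGF/io6MtzM2QScuNEKOg3JghJWPnqozPj8lPVNKgKmVYn59i6GqJTcxJU9qbGmmv3N2e5Kgnx8qJSBKZnF0oLZ3c3yOnqcbHh0eR2dnn6+df2x+kpqgFxoaKjleZIWmtpVnipiZqBkZGjQra3Vfap6cfYeVqL0vIxo3PmNqU22KhaGKmay+QCceP0xbU0xaf4Owr7Cuz04xHz5ES0xKTm6JurKxuuw="/>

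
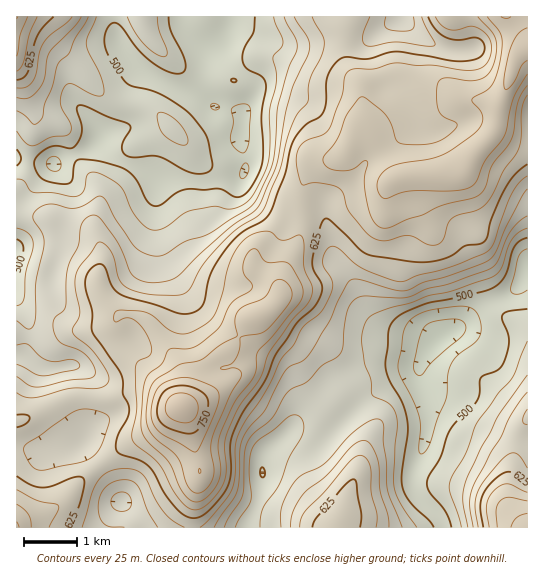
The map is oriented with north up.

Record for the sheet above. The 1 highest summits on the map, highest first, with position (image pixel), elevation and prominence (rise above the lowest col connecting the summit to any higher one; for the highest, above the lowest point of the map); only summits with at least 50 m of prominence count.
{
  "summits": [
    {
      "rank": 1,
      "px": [182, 407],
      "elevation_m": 797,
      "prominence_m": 359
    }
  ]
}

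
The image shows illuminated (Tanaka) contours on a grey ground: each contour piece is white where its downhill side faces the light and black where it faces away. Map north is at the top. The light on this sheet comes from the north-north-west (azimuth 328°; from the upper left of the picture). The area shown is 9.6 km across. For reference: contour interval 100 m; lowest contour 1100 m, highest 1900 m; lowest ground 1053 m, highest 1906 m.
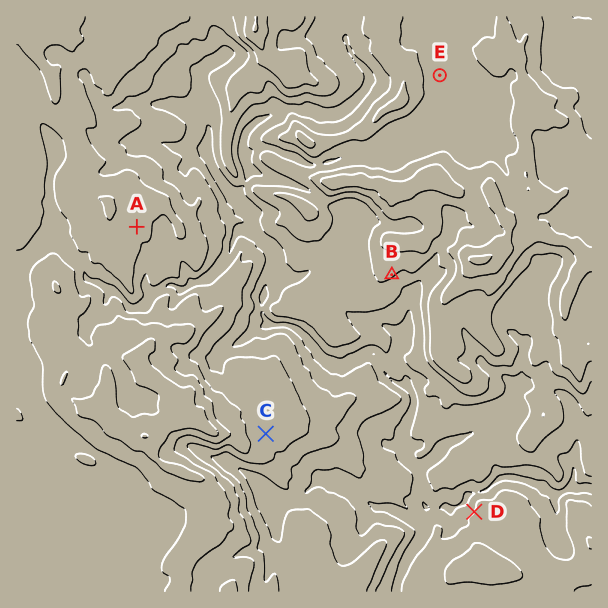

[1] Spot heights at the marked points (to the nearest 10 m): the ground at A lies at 1730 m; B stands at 1510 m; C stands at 1560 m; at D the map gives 1200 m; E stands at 1570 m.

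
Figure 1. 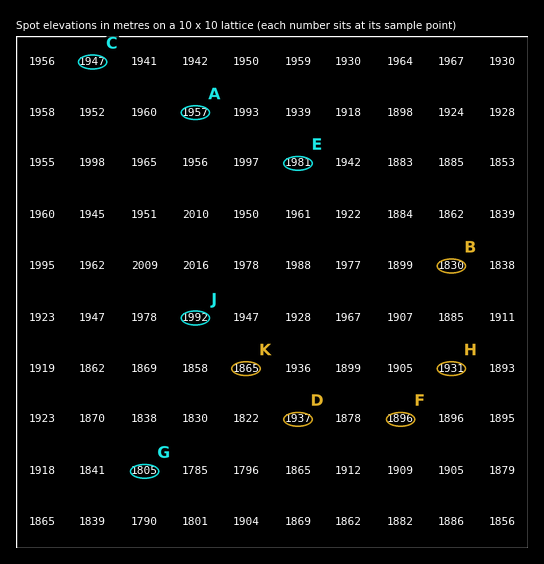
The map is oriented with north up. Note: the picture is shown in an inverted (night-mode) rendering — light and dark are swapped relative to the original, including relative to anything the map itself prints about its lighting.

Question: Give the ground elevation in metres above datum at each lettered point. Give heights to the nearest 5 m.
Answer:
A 1955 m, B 1830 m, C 1945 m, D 1935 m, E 1980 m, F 1895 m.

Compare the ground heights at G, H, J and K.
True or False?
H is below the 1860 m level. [False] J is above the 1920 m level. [True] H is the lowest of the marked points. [False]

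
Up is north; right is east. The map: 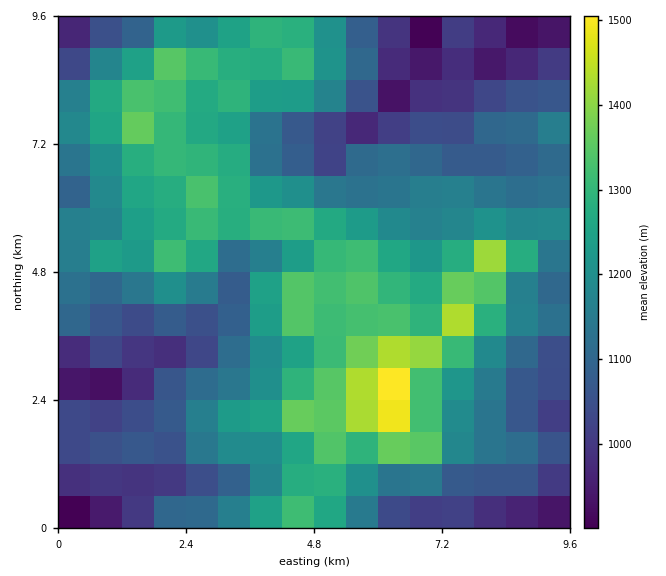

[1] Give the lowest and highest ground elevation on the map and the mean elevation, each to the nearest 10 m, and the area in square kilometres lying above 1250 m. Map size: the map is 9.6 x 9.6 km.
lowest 860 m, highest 1530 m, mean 1160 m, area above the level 28.1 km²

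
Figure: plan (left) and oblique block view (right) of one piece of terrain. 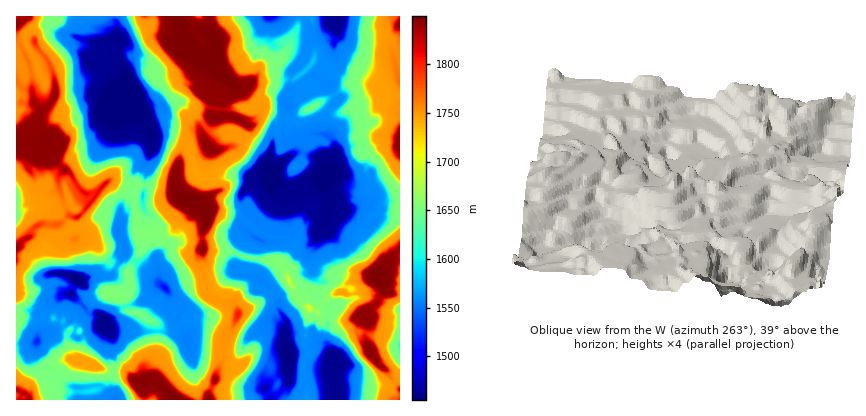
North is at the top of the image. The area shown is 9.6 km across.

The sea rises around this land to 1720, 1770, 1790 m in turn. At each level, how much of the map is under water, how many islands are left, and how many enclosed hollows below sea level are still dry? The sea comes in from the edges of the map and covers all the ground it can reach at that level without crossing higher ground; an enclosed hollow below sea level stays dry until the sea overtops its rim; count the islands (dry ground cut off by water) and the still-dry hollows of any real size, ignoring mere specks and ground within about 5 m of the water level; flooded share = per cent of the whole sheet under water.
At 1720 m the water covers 65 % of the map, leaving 1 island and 0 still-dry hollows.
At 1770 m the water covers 85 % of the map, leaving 2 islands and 0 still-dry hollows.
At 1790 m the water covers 87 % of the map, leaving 2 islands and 0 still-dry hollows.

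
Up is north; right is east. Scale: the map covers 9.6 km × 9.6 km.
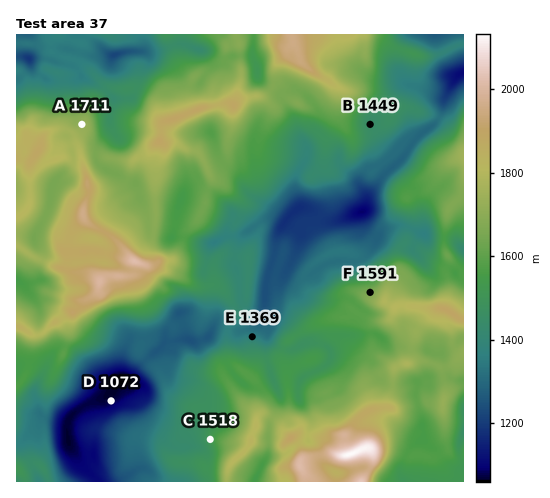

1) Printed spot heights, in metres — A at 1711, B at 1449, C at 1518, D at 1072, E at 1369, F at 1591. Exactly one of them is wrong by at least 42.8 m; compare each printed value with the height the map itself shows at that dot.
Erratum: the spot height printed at F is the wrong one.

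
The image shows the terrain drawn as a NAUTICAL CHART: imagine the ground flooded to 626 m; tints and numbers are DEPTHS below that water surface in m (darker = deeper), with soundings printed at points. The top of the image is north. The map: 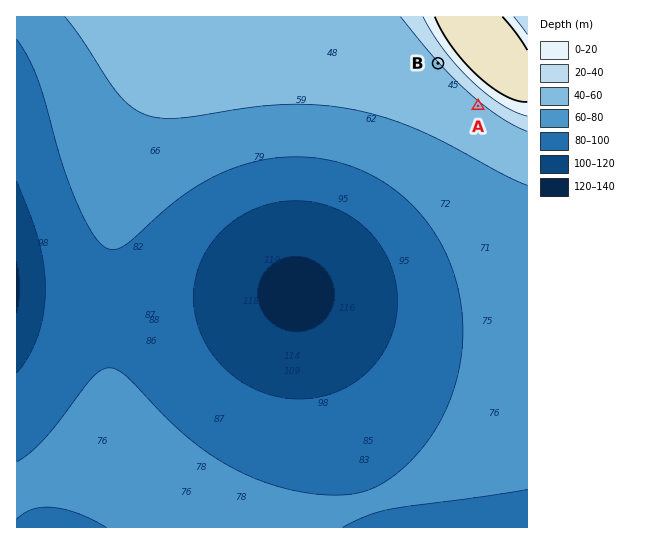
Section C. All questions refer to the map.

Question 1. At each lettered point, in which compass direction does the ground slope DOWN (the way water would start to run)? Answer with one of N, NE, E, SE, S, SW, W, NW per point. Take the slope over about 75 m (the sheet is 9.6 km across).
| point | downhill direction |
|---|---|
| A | SW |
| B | SW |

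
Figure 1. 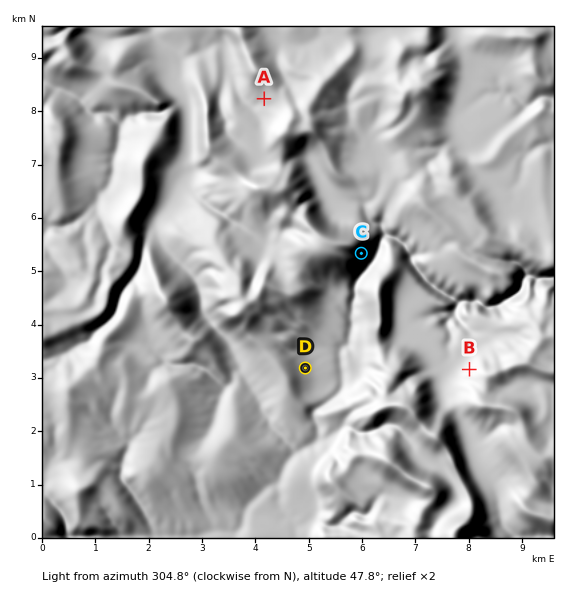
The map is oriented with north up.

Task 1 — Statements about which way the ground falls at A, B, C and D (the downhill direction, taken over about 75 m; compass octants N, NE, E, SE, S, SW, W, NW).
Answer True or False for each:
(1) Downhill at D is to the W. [False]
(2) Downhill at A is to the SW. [True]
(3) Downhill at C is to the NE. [False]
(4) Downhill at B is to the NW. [True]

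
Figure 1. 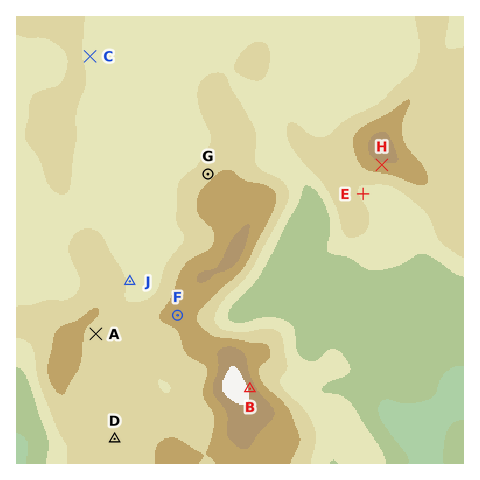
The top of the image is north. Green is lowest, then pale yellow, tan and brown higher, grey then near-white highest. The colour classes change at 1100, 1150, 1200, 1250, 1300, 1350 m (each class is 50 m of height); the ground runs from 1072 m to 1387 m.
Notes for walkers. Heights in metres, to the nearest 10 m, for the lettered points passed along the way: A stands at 1230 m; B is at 1340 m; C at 1190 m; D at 1220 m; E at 1190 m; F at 1260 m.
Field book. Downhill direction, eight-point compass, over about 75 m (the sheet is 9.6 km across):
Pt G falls NW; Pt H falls S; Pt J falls E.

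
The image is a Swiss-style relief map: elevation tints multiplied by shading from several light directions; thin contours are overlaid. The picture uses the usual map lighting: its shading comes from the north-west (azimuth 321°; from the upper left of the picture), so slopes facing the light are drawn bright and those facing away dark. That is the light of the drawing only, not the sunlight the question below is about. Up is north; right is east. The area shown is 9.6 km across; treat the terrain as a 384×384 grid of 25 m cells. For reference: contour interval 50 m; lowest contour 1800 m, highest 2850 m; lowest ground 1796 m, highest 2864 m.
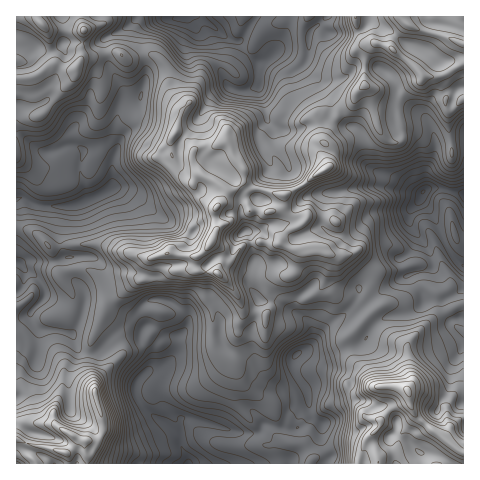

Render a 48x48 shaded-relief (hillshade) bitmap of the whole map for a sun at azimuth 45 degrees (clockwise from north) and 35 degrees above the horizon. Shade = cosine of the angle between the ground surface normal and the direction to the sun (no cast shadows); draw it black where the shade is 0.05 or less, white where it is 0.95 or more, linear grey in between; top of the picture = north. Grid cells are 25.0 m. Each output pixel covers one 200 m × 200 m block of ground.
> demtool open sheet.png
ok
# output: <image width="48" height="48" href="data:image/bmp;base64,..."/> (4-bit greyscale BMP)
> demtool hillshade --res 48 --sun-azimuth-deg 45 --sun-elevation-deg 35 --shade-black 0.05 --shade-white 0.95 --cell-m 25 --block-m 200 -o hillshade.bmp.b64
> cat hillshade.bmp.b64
<image width="48" height="48" href="data:image/bmp;base64,Qk32BAAAAAAAAHYAAAAoAAAAMAAAADAAAAABAAQAAAAAAIAEAAATCwAAEwsAABAAAAAAAAAAAAAAABEREQAiIiIAMzMzAERERABVVVUAZmZmAHd3dwCIiIgAmZmZAKqqqgC7u7sAzMzMAN3d3QDu7u4A////ACeVJ2iZu6u7qVM0VmVXdWm4IEabqrmHM2mHiXipu8zLqVRGd3Z4d4qoIEarqqhjNrzKdYq5rN3LqFZ5qYiIiqunIUerqXQknduES9yqvd3Ll3iql1eZqqu3MjWJl0N83qh3zsdb7u25h3h2U1iImquEIBWKlCnszaqa7XNe/uyXdUNERHhoqqlTIDiaYm3bzaqaykKP/up3YzRVRneKuqhEMVZVIpurzJqpqUPP7tiHVFZlVniaurhlIzEkRrvMyqu5mGbv3KiIdndlZ4maq6dTJTKKq93tysy3iZruyoiId3ZWeJmZzIdkRli8u9/+ysyXirzcuXeHd2VWeZmKy4hkRorLqt/tu7qHnMu6qqh3d1RHmZh6qYdTR6upid7Lu6qZvKiZm8p4iFRYh4ZpdmUzWKmHaby7u6qpqneJm7qZmFRYdoZpdVUzaZmHisu7ubuYiHeImqmHd2RXd4d5qZdFeJmJq7zLqap3iId4mph3iGNHZniau5ZWeJmaq7vLmbmZmIdomYiKqFJXVIqrqXVmeJmZmruqmamod5doh2eIUyJmJLuZh2dniZmaq7qZmYqmSJdodUMxARNBCdl4Znh4mpibzLmaq5uDWYZ4ZEQyERIAbbh2Vnh3eIiay6q6rKhUiYiYVFZURERHy6mHeIdUZ4iby5qpzmZFmpqVIjRmZniKuql3ZWVFd3i9yZur7FQlmXdCJYmYiZl4q6dENXd4qqrNqsystkI5qIh3esy6vbdpzbhleZqszMzbvdubdkWcy7qqrMzMupZru6d3mprLq83M3siZaZrNzLuqvMzMllVYqXRXiJqnm8zN7ai4i7zMzLqqu7qoU0NIuVVniaq5vLvN3KqmrLuqqqqaqql0MyFJqomYir3czLvMy7p3vXVWZ3iZqYdCIQSJqpmHm7y7u83ty7lpzDNnd4d5h2QREDd5upq8zKdmis3cupdVZjaJmZiIdCAAA2ebuZ3tymVDWcy6mHQgE2mpmZmZYgAAN3m6h73bqVRXrNyGZmQQJau6mpmZcgE1iHqYeN7Kl0WM3LdDNFQiWcypmZiJcyVniImXeu65hlab3JYyRWVUi8lniYd3ZEZ2eJqYjO26l2ec3Kc1iZiFnHRGiXZndmZlacuXney6l2it25VKu6qFi1VomXZnh3dUaruIzu25dnirqWR7q7pjaGeJh2VomIdDaaqr3u3JiHmqhlaaq6gyZniZhlZ4mZc0aLzu7u24iZmphmeaqXQkhniIdmiJmYdFis7e/dyWiZqpdneapzJHiYiHdniJl3dGm93eyJp2iqqYdnnNpSRoipmYd4mahWdWrNzdh6p3mpmHdnvsYjiqmKmYiaqpVIhnztzbm8uImZh2ZWqmInzKhqqZqpu5abmL78zczMmZiIhnZVhSKcynZal3qJvKrMu+/t3Ly5iIdnh4ZWdVrKhkRpcll2iqvMzf/ty7qHiHZniZZFiruFVWilIquGq5rM3u7cqoVniHd3iYQVqoU2mruzJ92Z3Ii93/7Ll0VnmHd2eXIFuEJby6mA=="/>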